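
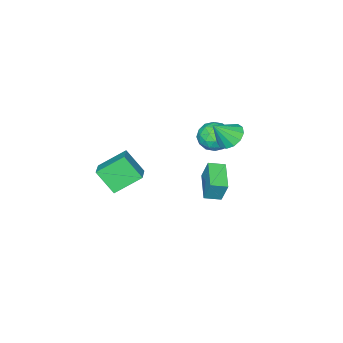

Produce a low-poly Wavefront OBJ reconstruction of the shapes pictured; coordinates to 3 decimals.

v -4.291 1.091 -1.988
v -3.181 0.918 -2.157
v -4.319 -0.278 -0.763
v -3.209 -0.451 -0.932
v -3.563 0.493 -0.41
v -3.546 1.34 -1.168
v -3.954 -0.7 -1.752
v -3.937 0.147 -2.51
v -2.973 -0.189 -2.011
v -2.732 0.548 -1.182
v -4.768 0.092 -1.738
v -4.527 0.829 -0.909
v -3.734 1.125 -2.18
v -3.766 -0.485 -0.74
v -3.975 0.071 -0.433
v -3.322 -0.031 -0.533
v -3.948 1.373 -1.599
v -3.296 1.271 -1.698
v -3.521 1.021 -0.671
v -4.204 -0.631 -1.222
v -3.552 -0.733 -1.321
v -4.178 0.671 -2.387
v -3.525 0.569 -2.487
v -3.979 -0.381 -2.249
v -2.959 0.372 -2.194
v -2.975 -0.432 -1.473
v -3.413 -0.578 -1.956
v -3.403 -0.081 -2.401
v -2.817 0.806 -1.706
v -2.834 0.001 -0.986
v -3.042 0.556 -0.68
v -3.032 1.054 -1.125
v -2.695 0.155 -1.62
v -4.666 0.639 -1.934
v -4.683 -0.166 -1.214
v -4.468 -0.414 -1.795
v -4.458 0.084 -2.24
v -4.525 1.072 -1.447
v -4.541 0.268 -0.726
v -4.097 0.721 -0.519
v -4.087 1.218 -0.964
v -4.805 0.485 -1.3
v 3.733 -0.537 -2.156
v 4.018 -1.728 -0.783
v 2.323 0.388 -1.062
v 2.608 -0.803 0.311
v 4.832 0.423 -1.551
v 5.117 -0.768 -0.178
v 3.422 1.348 -0.457
v 3.707 0.157 0.916
v -2.898 1.543 -4.116
v -2.908 2.059 -2.623
v -1.578 2.966 -4.599
v -1.588 3.482 -3.106
v -2.072 0.858 -3.874
v -2.082 1.374 -2.381
v -0.752 2.281 -4.357
v -0.762 2.797 -2.864
v -3.184 2.146 -0.102
v -2.388 2.57 -0.557
v -2.176 1.634 1.182
v -2.612 2.97 -0.221
v -3.018 3.109 0.153
v -3.476 2.943 0.446
v -3.842 2.523 0.566
v -3.998 1.984 0.473
v -3.896 1.496 0.198
v -3.568 1.215 -0.172
v -3.118 1.229 -0.52
v -2.688 1.535 -0.735
v -2.416 2.034 -0.749
f 1 38 17
f 38 12 41
f 17 41 6
f 38 41 17
f 1 17 13
f 17 6 18
f 13 18 2
f 17 18 13
f 1 13 22
f 13 2 23
f 22 23 8
f 13 23 22
f 1 22 34
f 22 8 37
f 34 37 11
f 22 37 34
f 1 34 38
f 34 11 42
f 38 42 12
f 34 42 38
f 2 18 29
f 18 6 32
f 29 32 10
f 18 32 29
f 6 41 19
f 41 12 40
f 19 40 5
f 41 40 19
f 12 42 39
f 42 11 35
f 39 35 3
f 42 35 39
f 11 37 36
f 37 8 24
f 36 24 7
f 37 24 36
f 8 23 28
f 23 2 25
f 28 25 9
f 23 25 28
f 4 30 16
f 30 10 31
f 16 31 5
f 30 31 16
f 4 16 14
f 16 5 15
f 14 15 3
f 16 15 14
f 4 14 21
f 14 3 20
f 21 20 7
f 14 20 21
f 4 21 26
f 21 7 27
f 26 27 9
f 21 27 26
f 4 26 30
f 26 9 33
f 30 33 10
f 26 33 30
f 5 31 19
f 31 10 32
f 19 32 6
f 31 32 19
f 3 15 39
f 15 5 40
f 39 40 12
f 15 40 39
f 7 20 36
f 20 3 35
f 36 35 11
f 20 35 36
f 9 27 28
f 27 7 24
f 28 24 8
f 27 24 28
f 10 33 29
f 33 9 25
f 29 25 2
f 33 25 29
f 44 46 43
f 47 44 43
f 43 46 45
f 45 47 43
f 44 50 46
f 48 44 47
f 48 50 44
f 46 50 45
f 49 47 45
f 45 50 49
f 49 48 47
f 50 48 49
f 52 54 51
f 55 52 51
f 51 54 53
f 53 55 51
f 52 58 54
f 56 52 55
f 56 58 52
f 54 58 53
f 57 55 53
f 53 58 57
f 57 56 55
f 58 56 57
f 60 59 62
f 60 62 61
f 62 59 63
f 62 63 61
f 63 59 64
f 63 64 61
f 64 59 65
f 64 65 61
f 65 59 66
f 65 66 61
f 66 59 67
f 66 67 61
f 67 59 68
f 67 68 61
f 68 59 69
f 68 69 61
f 69 59 70
f 69 70 61
f 70 59 71
f 70 71 61
f 71 59 60
f 71 60 61



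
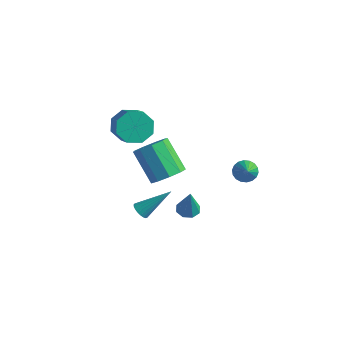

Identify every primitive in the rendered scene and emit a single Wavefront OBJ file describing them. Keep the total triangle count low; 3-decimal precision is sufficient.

v 3.601 2.242 1.174
v 4.076 2.197 0.747
v 4.379 1.418 2.126
v 4.144 2.431 0.894
v 4.105 2.628 1.096
v 3.966 2.748 1.314
v 3.755 2.768 1.504
v 3.513 2.684 1.628
v 3.289 2.512 1.663
v 3.126 2.287 1.601
v 3.058 2.052 1.454
v 3.097 1.855 1.252
v 3.236 1.735 1.034
v 3.447 1.715 0.844
v 3.689 1.8 0.72
v 3.913 1.972 0.685
v 2.759 -1.058 0.048
v 3.267 -1.336 -0.11
v 3.101 -1.302 1.572
v 3.325 -0.884 -0.05
v 3.052 -0.534 0.067
v 2.607 -0.491 0.173
v 2.252 -0.78 0.207
v 2.194 -1.231 0.147
v 2.467 -1.581 0.03
v 2.912 -1.625 -0.077
v -1.698 2.75 -2.53
v -0.97 2.87 -1.87
v -2.414 3.15 -0.329
v -3.142 3.03 -0.99
v -1.14 3.468 -2.138
v -2.584 3.748 -0.597
v -1.572 3.73 -2.59
v -3.015 4.01 -1.049
v -2.062 3.534 -3.014
v -3.506 3.814 -1.473
v -2.382 2.971 -3.211
v -3.826 3.251 -1.67
v -2.382 2.304 -3.09
v -3.826 2.584 -1.549
v -2.062 1.847 -2.707
v -3.506 2.127 -1.167
v -1.572 1.812 -2.242
v -3.016 2.091 -0.701
v -1.141 2.216 -1.911
v -2.584 2.496 -0.37
v -2.501 0.733 2.377
v -1.931 0.589 1.593
v -0.789 -0.257 2.579
v -1.359 -0.113 3.363
v -1.769 1.227 1.953
v -0.627 0.381 2.939
v -2.036 1.576 2.561
v -0.894 0.73 3.547
v -2.575 1.43 3.061
v -1.433 0.585 4.047
v -3.071 0.877 3.161
v -1.929 0.031 4.147
v -3.233 0.239 2.801
v -2.091 -0.607 3.787
v -2.966 -0.11 2.193
v -1.824 -0.956 3.179
v -2.427 0.035 1.693
v -1.285 -0.81 2.679
v 0.203 -1.566 -1.234
v 0.621 -1.854 -1.283
v 1.157 -0.394 0.014
v 0.647 -1.711 -1.438
v 0.597 -1.543 -1.557
v 0.478 -1.379 -1.62
v 0.312 -1.248 -1.617
v 0.127 -1.171 -1.547
v -0.045 -1.163 -1.423
v -0.174 -1.224 -1.267
v -0.238 -1.345 -1.104
v -0.226 -1.504 -0.964
v -0.139 -1.673 -0.871
v 0.006 -1.825 -0.84
v 0.186 -1.931 -0.878
v 0.368 -1.974 -0.977
v 0.522 -1.947 -1.12
f 2 1 4
f 2 4 3
f 4 1 5
f 4 5 3
f 5 1 6
f 5 6 3
f 6 1 7
f 6 7 3
f 7 1 8
f 7 8 3
f 8 1 9
f 8 9 3
f 9 1 10
f 9 10 3
f 10 1 11
f 10 11 3
f 11 1 12
f 11 12 3
f 12 1 13
f 12 13 3
f 13 1 14
f 13 14 3
f 14 1 15
f 14 15 3
f 15 1 16
f 15 16 3
f 16 1 2
f 16 2 3
f 18 17 20
f 18 20 19
f 20 17 21
f 20 21 19
f 21 17 22
f 21 22 19
f 22 17 23
f 22 23 19
f 23 17 24
f 23 24 19
f 24 17 25
f 24 25 19
f 25 17 26
f 25 26 19
f 26 17 18
f 26 18 19
f 28 27 31
f 28 31 29
f 29 31 32
f 29 32 30
f 31 27 33
f 31 33 32
f 32 33 34
f 32 34 30
f 33 27 35
f 33 35 34
f 34 35 36
f 34 36 30
f 35 27 37
f 35 37 36
f 36 37 38
f 36 38 30
f 37 27 39
f 37 39 38
f 38 39 40
f 38 40 30
f 39 27 41
f 39 41 40
f 40 41 42
f 40 42 30
f 41 27 43
f 41 43 42
f 42 43 44
f 42 44 30
f 43 27 45
f 43 45 44
f 44 45 46
f 44 46 30
f 45 27 28
f 45 28 46
f 46 28 29
f 46 29 30
f 48 47 51
f 48 51 49
f 49 51 52
f 49 52 50
f 51 47 53
f 51 53 52
f 52 53 54
f 52 54 50
f 53 47 55
f 53 55 54
f 54 55 56
f 54 56 50
f 55 47 57
f 55 57 56
f 56 57 58
f 56 58 50
f 57 47 59
f 57 59 58
f 58 59 60
f 58 60 50
f 59 47 61
f 59 61 60
f 60 61 62
f 60 62 50
f 61 47 63
f 61 63 62
f 62 63 64
f 62 64 50
f 63 47 48
f 63 48 64
f 64 48 49
f 64 49 50
f 66 65 68
f 66 68 67
f 68 65 69
f 68 69 67
f 69 65 70
f 69 70 67
f 70 65 71
f 70 71 67
f 71 65 72
f 71 72 67
f 72 65 73
f 72 73 67
f 73 65 74
f 73 74 67
f 74 65 75
f 74 75 67
f 75 65 76
f 75 76 67
f 76 65 77
f 76 77 67
f 77 65 78
f 77 78 67
f 78 65 79
f 78 79 67
f 79 65 80
f 79 80 67
f 80 65 81
f 80 81 67
f 81 65 66
f 81 66 67



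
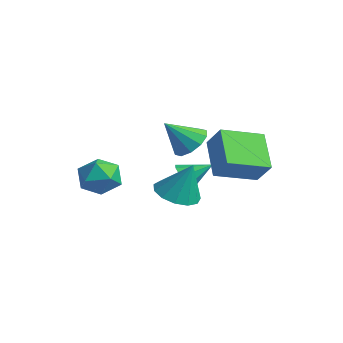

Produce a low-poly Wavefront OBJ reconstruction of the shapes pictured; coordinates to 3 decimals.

v 2.325 1.913 1.169
v 0.837 2.566 2.317
v 2.721 3.775 0.623
v 1.232 4.428 1.771
v 3.148 2.032 2.169
v 1.659 2.685 3.317
v 3.543 3.894 1.623
v 2.055 4.547 2.771
v -0.676 2.432 -0.239
v -0.189 2.543 -0.798
v -0.144 3.508 0.439
v -0.679 2.832 -0.873
v -1.167 2.887 -0.577
v -1.368 2.675 -0.083
v -1.164 2.321 0.32
v -0.674 2.031 0.395
v -0.186 1.976 0.098
v 0.015 2.188 -0.396
v -1.087 3.032 1.493
v -0.186 2.957 1.714
v -1.473 1.968 2.707
v -0.409 3.389 2.021
v -0.891 3.684 2.126
v -1.447 3.73 1.99
v -1.866 3.51 1.663
v -1.987 3.107 1.272
v -1.764 2.675 0.965
v -1.282 2.38 0.859
v -0.726 2.333 0.996
v -0.307 2.554 1.322
v 1.561 0.689 0.203
v 2.367 0.072 0.098
v 2.099 1.111 1.857
v 2.533 0.59 -0.088
v 2.391 1.139 -0.182
v 1.986 1.545 -0.154
v 1.445 1.679 -0.012
v 0.941 1.499 0.198
v 0.634 1.062 0.409
v 0.621 0.506 0.555
v 0.907 0.008 0.589
v 1.4 -0.273 0.501
v 1.944 -0.249 0.318
v -1.515 -0.43 0.434
v -0.805 -0.618 1.158
v -1.435 -2.022 -0.058
v -0.725 -2.21 0.666
v -1.699 -2.009 0.939
v -1.748 -1.026 1.242
v -0.492 -1.614 -0.142
v -0.541 -0.631 0.161
v -0.173 -1.35 0.801
v -0.919 -1.594 1.469
v -1.321 -1.046 -0.369
v -2.067 -1.29 0.299
f 2 4 1
f 5 2 1
f 1 4 3
f 3 5 1
f 2 8 4
f 6 2 5
f 6 8 2
f 4 8 3
f 7 5 3
f 3 8 7
f 7 6 5
f 8 6 7
f 10 9 12
f 10 12 11
f 12 9 13
f 12 13 11
f 13 9 14
f 13 14 11
f 14 9 15
f 14 15 11
f 15 9 16
f 15 16 11
f 16 9 17
f 16 17 11
f 17 9 18
f 17 18 11
f 18 9 10
f 18 10 11
f 20 19 22
f 20 22 21
f 22 19 23
f 22 23 21
f 23 19 24
f 23 24 21
f 24 19 25
f 24 25 21
f 25 19 26
f 25 26 21
f 26 19 27
f 26 27 21
f 27 19 28
f 27 28 21
f 28 19 29
f 28 29 21
f 29 19 30
f 29 30 21
f 30 19 20
f 30 20 21
f 32 31 34
f 32 34 33
f 34 31 35
f 34 35 33
f 35 31 36
f 35 36 33
f 36 31 37
f 36 37 33
f 37 31 38
f 37 38 33
f 38 31 39
f 38 39 33
f 39 31 40
f 39 40 33
f 40 31 41
f 40 41 33
f 41 31 42
f 41 42 33
f 42 31 43
f 42 43 33
f 43 31 32
f 43 32 33
f 44 55 49
f 44 49 45
f 44 45 51
f 44 51 54
f 44 54 55
f 45 49 53
f 49 55 48
f 55 54 46
f 54 51 50
f 51 45 52
f 47 53 48
f 47 48 46
f 47 46 50
f 47 50 52
f 47 52 53
f 48 53 49
f 46 48 55
f 50 46 54
f 52 50 51
f 53 52 45



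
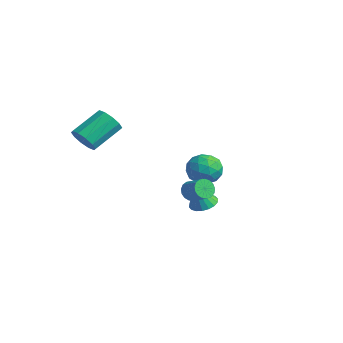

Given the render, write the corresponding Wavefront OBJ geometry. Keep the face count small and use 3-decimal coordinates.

v -3.464 4.864 -3.917
v -2.58 4.643 -3.294
v -3.92 3.137 -3.886
v -3.036 2.916 -3.263
v -3.875 3.497 -2.843
v -3.594 4.565 -2.863
v -2.906 3.215 -4.317
v -2.625 4.283 -4.337
v -2.236 3.623 -3.541
v -2.834 3.798 -2.63
v -3.666 3.982 -4.55
v -4.264 4.157 -3.639
v -2.982 4.905 -3.608
v -3.518 2.875 -3.572
v -4.011 3.217 -3.325
v -3.492 3.086 -2.959
v -3.578 4.859 -3.355
v -3.058 4.729 -2.988
v -3.82 4.056 -2.724
v -3.442 3.051 -4.192
v -2.922 2.921 -3.825
v -3.008 4.694 -4.221
v -2.489 4.563 -3.855
v -2.68 3.724 -4.456
v -2.26 4.176 -3.387
v -2.528 3.16 -3.369
v -2.452 3.337 -3.989
v -2.286 3.964 -4
v -2.612 4.278 -2.852
v -2.88 3.263 -2.834
v -3.373 3.605 -2.587
v -3.208 4.232 -2.598
v -2.409 3.679 -2.997
v -3.62 4.517 -4.346
v -3.888 3.502 -4.328
v -3.292 3.548 -4.582
v -3.127 4.175 -4.593
v -3.972 4.62 -3.811
v -4.24 3.604 -3.793
v -4.214 3.816 -3.18
v -4.048 4.443 -3.191
v -4.091 4.101 -4.183
v -0.594 2.257 -4.631
v 0.063 1.799 -4.806
v -0.606 1.683 -3.169
v 0.211 2.109 -4.683
v 0.199 2.448 -4.549
v 0.03 2.75 -4.432
v -0.262 2.954 -4.354
v -0.621 3.02 -4.331
v -0.974 2.935 -4.367
v -1.251 2.715 -4.456
v -1.399 2.405 -4.579
v -1.387 2.066 -4.712
v -1.219 1.764 -4.829
v -0.926 1.56 -4.907
v -0.568 1.494 -4.93
v -0.215 1.579 -4.894
v 2.201 -0.152 -1.887
v 2.518 -0.478 -2.337
v 3.516 -0.275 -1.783
v 3.199 0.052 -1.333
v 2.517 -0.191 -2.442
v 3.515 0.013 -1.888
v 2.444 0.106 -2.42
v 3.443 0.309 -1.865
v 2.316 0.344 -2.276
v 3.314 0.547 -1.721
v 2.161 0.468 -2.043
v 3.159 0.671 -1.488
v 2.015 0.45 -1.774
v 3.013 0.653 -1.219
v 1.912 0.294 -1.531
v 2.91 0.498 -0.976
v 1.875 0.037 -1.37
v 2.873 0.24 -0.815
v 1.913 -0.264 -1.327
v 2.911 -0.061 -0.772
v 2.016 -0.54 -1.413
v 3.015 -0.336 -0.858
v 2.162 -0.726 -1.607
v 3.161 -0.523 -1.053
v 2.317 -0.781 -1.866
v 3.315 -0.577 -1.311
v 2.445 -0.691 -2.129
v 3.444 -0.488 -1.575
v -3.451 -3.369 0.205
v -2.739 -3.586 0.693
v -2.957 -1.887 1.764
v -3.669 -1.671 1.275
v -2.566 -3.292 0.262
v -2.784 -1.593 1.332
v -2.731 -3.027 -0.192
v -2.95 -1.328 0.879
v -3.171 -2.894 -0.493
v -3.389 -1.195 0.577
v -3.718 -2.942 -0.529
v -3.936 -1.243 0.542
v -4.163 -3.153 -0.284
v -4.381 -1.454 0.787
v -4.336 -3.447 0.148
v -4.554 -1.748 1.218
v -4.17 -3.712 0.601
v -4.389 -2.013 1.672
v -3.731 -3.845 0.903
v -3.949 -2.146 1.973
v -3.184 -3.797 0.938
v -3.402 -2.098 2.009
f 1 38 17
f 38 12 41
f 17 41 6
f 38 41 17
f 1 17 13
f 17 6 18
f 13 18 2
f 17 18 13
f 1 13 22
f 13 2 23
f 22 23 8
f 13 23 22
f 1 22 34
f 22 8 37
f 34 37 11
f 22 37 34
f 1 34 38
f 34 11 42
f 38 42 12
f 34 42 38
f 2 18 29
f 18 6 32
f 29 32 10
f 18 32 29
f 6 41 19
f 41 12 40
f 19 40 5
f 41 40 19
f 12 42 39
f 42 11 35
f 39 35 3
f 42 35 39
f 11 37 36
f 37 8 24
f 36 24 7
f 37 24 36
f 8 23 28
f 23 2 25
f 28 25 9
f 23 25 28
f 4 30 16
f 30 10 31
f 16 31 5
f 30 31 16
f 4 16 14
f 16 5 15
f 14 15 3
f 16 15 14
f 4 14 21
f 14 3 20
f 21 20 7
f 14 20 21
f 4 21 26
f 21 7 27
f 26 27 9
f 21 27 26
f 4 26 30
f 26 9 33
f 30 33 10
f 26 33 30
f 5 31 19
f 31 10 32
f 19 32 6
f 31 32 19
f 3 15 39
f 15 5 40
f 39 40 12
f 15 40 39
f 7 20 36
f 20 3 35
f 36 35 11
f 20 35 36
f 9 27 28
f 27 7 24
f 28 24 8
f 27 24 28
f 10 33 29
f 33 9 25
f 29 25 2
f 33 25 29
f 44 43 46
f 44 46 45
f 46 43 47
f 46 47 45
f 47 43 48
f 47 48 45
f 48 43 49
f 48 49 45
f 49 43 50
f 49 50 45
f 50 43 51
f 50 51 45
f 51 43 52
f 51 52 45
f 52 43 53
f 52 53 45
f 53 43 54
f 53 54 45
f 54 43 55
f 54 55 45
f 55 43 56
f 55 56 45
f 56 43 57
f 56 57 45
f 57 43 58
f 57 58 45
f 58 43 44
f 58 44 45
f 60 59 63
f 60 63 61
f 61 63 64
f 61 64 62
f 63 59 65
f 63 65 64
f 64 65 66
f 64 66 62
f 65 59 67
f 65 67 66
f 66 67 68
f 66 68 62
f 67 59 69
f 67 69 68
f 68 69 70
f 68 70 62
f 69 59 71
f 69 71 70
f 70 71 72
f 70 72 62
f 71 59 73
f 71 73 72
f 72 73 74
f 72 74 62
f 73 59 75
f 73 75 74
f 74 75 76
f 74 76 62
f 75 59 77
f 75 77 76
f 76 77 78
f 76 78 62
f 77 59 79
f 77 79 78
f 78 79 80
f 78 80 62
f 79 59 81
f 79 81 80
f 80 81 82
f 80 82 62
f 81 59 83
f 81 83 82
f 82 83 84
f 82 84 62
f 83 59 85
f 83 85 84
f 84 85 86
f 84 86 62
f 85 59 60
f 85 60 86
f 86 60 61
f 86 61 62
f 88 87 91
f 88 91 89
f 89 91 92
f 89 92 90
f 91 87 93
f 91 93 92
f 92 93 94
f 92 94 90
f 93 87 95
f 93 95 94
f 94 95 96
f 94 96 90
f 95 87 97
f 95 97 96
f 96 97 98
f 96 98 90
f 97 87 99
f 97 99 98
f 98 99 100
f 98 100 90
f 99 87 101
f 99 101 100
f 100 101 102
f 100 102 90
f 101 87 103
f 101 103 102
f 102 103 104
f 102 104 90
f 103 87 105
f 103 105 104
f 104 105 106
f 104 106 90
f 105 87 107
f 105 107 106
f 106 107 108
f 106 108 90
f 107 87 88
f 107 88 108
f 108 88 89
f 108 89 90



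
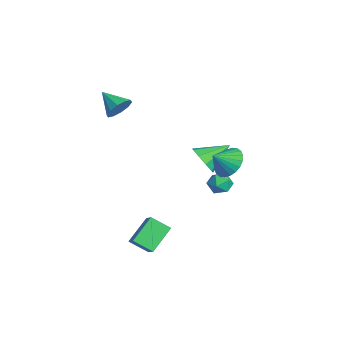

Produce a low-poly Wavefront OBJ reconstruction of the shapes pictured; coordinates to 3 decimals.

v -3.464 -2.995 3.143
v -3.022 -3.534 3.359
v -4.456 -3.545 3.797
v -3.001 -3.206 3.667
v -3.157 -2.796 3.775
v -3.43 -2.463 3.642
v -3.716 -2.332 3.318
v -3.905 -2.455 2.927
v -3.926 -2.784 2.619
v -3.77 -3.193 2.511
v -3.497 -3.527 2.644
v -3.211 -3.657 2.968
v -1.345 1.82 -1.507
v -0.864 1.376 -1.665
v -1.996 1.004 -1.195
v -1.515 0.56 -1.353
v -1.433 0.973 -0.828
v -1.03 1.477 -1.021
v -1.83 0.903 -1.839
v -1.427 1.407 -2.032
v -1.164 0.809 -1.87
v -0.919 0.852 -1.245
v -1.941 1.528 -1.615
v -1.696 1.571 -0.99
v 1.929 -4.117 -2.04
v 1.265 -3.11 -1.165
v 2.355 -3.335 -2.615
v 1.691 -2.328 -1.74
v 2.649 -4.112 -1.5
v 1.985 -3.105 -0.625
v 3.075 -3.33 -2.075
v 2.411 -2.323 -1.2
v 0.876 0.805 1.486
v 1.661 0.631 1.154
v 0.984 0.015 2.154
v 1.741 0.85 1.401
v 1.689 1.063 1.66
v 1.513 1.236 1.893
v 1.24 1.343 2.065
v 0.912 1.369 2.148
v 0.579 1.309 2.13
v 0.29 1.172 2.015
v 0.091 0.979 1.819
v 0.012 0.76 1.572
v 0.064 0.547 1.312
v 0.239 0.374 1.079
v 0.512 0.267 0.908
v 0.84 0.241 0.825
v 1.174 0.302 0.842
v 1.462 0.438 0.958
v -0.739 0.114 0.748
v -0.341 0.486 0.123
v -0.801 1.426 1.492
v -0.902 0.509 0.037
v -1.387 0.346 0.284
v -1.568 0.075 0.748
v -1.362 -0.179 1.213
v -0.864 -0.295 1.46
v -0.308 -0.22 1.374
v 0.047 0.011 0.995
v 0.033 0.29 0.501
f 2 1 4
f 2 4 3
f 4 1 5
f 4 5 3
f 5 1 6
f 5 6 3
f 6 1 7
f 6 7 3
f 7 1 8
f 7 8 3
f 8 1 9
f 8 9 3
f 9 1 10
f 9 10 3
f 10 1 11
f 10 11 3
f 11 1 12
f 11 12 3
f 12 1 2
f 12 2 3
f 13 24 18
f 13 18 14
f 13 14 20
f 13 20 23
f 13 23 24
f 14 18 22
f 18 24 17
f 24 23 15
f 23 20 19
f 20 14 21
f 16 22 17
f 16 17 15
f 16 15 19
f 16 19 21
f 16 21 22
f 17 22 18
f 15 17 24
f 19 15 23
f 21 19 20
f 22 21 14
f 26 28 25
f 29 26 25
f 25 28 27
f 27 29 25
f 26 32 28
f 30 26 29
f 30 32 26
f 28 32 27
f 31 29 27
f 27 32 31
f 31 30 29
f 32 30 31
f 34 33 36
f 34 36 35
f 36 33 37
f 36 37 35
f 37 33 38
f 37 38 35
f 38 33 39
f 38 39 35
f 39 33 40
f 39 40 35
f 40 33 41
f 40 41 35
f 41 33 42
f 41 42 35
f 42 33 43
f 42 43 35
f 43 33 44
f 43 44 35
f 44 33 45
f 44 45 35
f 45 33 46
f 45 46 35
f 46 33 47
f 46 47 35
f 47 33 48
f 47 48 35
f 48 33 49
f 48 49 35
f 49 33 50
f 49 50 35
f 50 33 34
f 50 34 35
f 52 51 54
f 52 54 53
f 54 51 55
f 54 55 53
f 55 51 56
f 55 56 53
f 56 51 57
f 56 57 53
f 57 51 58
f 57 58 53
f 58 51 59
f 58 59 53
f 59 51 60
f 59 60 53
f 60 51 61
f 60 61 53
f 61 51 52
f 61 52 53



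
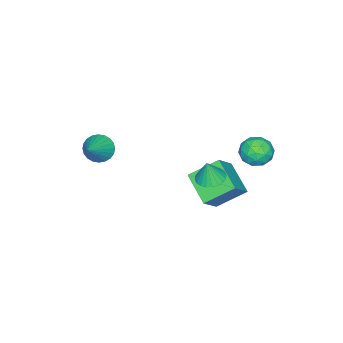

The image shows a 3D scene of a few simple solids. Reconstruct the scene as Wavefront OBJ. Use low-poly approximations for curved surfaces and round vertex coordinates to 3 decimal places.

v -3.348 3.803 -0.255
v -3.047 4.256 0.608
v -3.093 2.324 0.432
v -2.792 2.777 1.295
v -3.769 2.827 1.007
v -3.927 3.741 0.583
v -2.213 2.839 0.457
v -2.371 3.753 0.033
v -2.345 3.661 1.048
v -3.307 3.653 1.388
v -2.833 2.927 -0.348
v -3.795 2.919 -0.008
v -3.22 4.159 0.116
v -2.92 2.421 0.924
v -3.495 2.45 0.755
v -3.317 2.716 1.262
v -3.737 3.856 0.101
v -3.56 4.122 0.608
v -3.984 3.283 0.843
v -2.58 2.458 0.432
v -2.403 2.724 0.939
v -2.823 3.864 -0.222
v -2.645 4.13 0.285
v -2.156 3.297 0.197
v -2.631 4.075 0.882
v -2.481 3.206 1.286
v -2.141 3.243 0.793
v -2.233 3.78 0.544
v -3.196 4.071 1.082
v -3.046 3.202 1.486
v -3.62 3.231 1.317
v -3.713 3.768 1.067
v -2.783 3.721 1.34
v -3.094 3.378 -0.446
v -2.944 2.509 -0.042
v -2.427 2.812 -0.027
v -2.52 3.349 -0.277
v -3.659 3.374 -0.246
v -3.509 2.505 0.158
v -3.907 2.8 0.496
v -3.999 3.337 0.247
v -3.357 2.859 -0.3
v -2.216 1.359 -4.447
v -3.192 -0.25 -3.45
v -3.26 2.702 -3.302
v -4.235 1.092 -2.305
v -0.905 1.328 -3.215
v -1.88 -0.282 -2.218
v -1.948 2.67 -2.07
v -2.924 1.061 -1.073
v 1.399 -3.846 0.772
v 1.928 -4.226 0.136
v 3.001 -3.454 1.868
v 1.92 -3.888 0.027
v 1.833 -3.544 0.031
v 1.679 -3.246 0.148
v 1.484 -3.039 0.36
v 1.275 -2.955 0.635
v 1.085 -3.007 0.93
v 0.943 -3.186 1.202
v 0.871 -3.466 1.408
v 0.879 -3.804 1.517
v 0.966 -4.148 1.513
v 1.119 -4.446 1.396
v 1.315 -4.653 1.183
v 1.524 -4.737 0.909
v 1.713 -4.685 0.613
v 1.855 -4.506 0.342
v 1.904 3.414 1.959
v 2.379 2.761 1.819
v 2.156 3.326 3.221
v 2.591 2.999 1.793
v 2.699 3.3 1.792
v 2.685 3.619 1.817
v 2.553 3.906 1.864
v 2.322 4.119 1.925
v 2.027 4.224 1.991
v 1.713 4.206 2.052
v 1.429 4.067 2.099
v 1.217 3.829 2.125
v 1.109 3.528 2.125
v 1.123 3.209 2.101
v 1.255 2.922 2.054
v 1.487 2.709 1.993
v 1.781 2.604 1.927
v 2.095 2.622 1.866
f 1 38 17
f 38 12 41
f 17 41 6
f 38 41 17
f 1 17 13
f 17 6 18
f 13 18 2
f 17 18 13
f 1 13 22
f 13 2 23
f 22 23 8
f 13 23 22
f 1 22 34
f 22 8 37
f 34 37 11
f 22 37 34
f 1 34 38
f 34 11 42
f 38 42 12
f 34 42 38
f 2 18 29
f 18 6 32
f 29 32 10
f 18 32 29
f 6 41 19
f 41 12 40
f 19 40 5
f 41 40 19
f 12 42 39
f 42 11 35
f 39 35 3
f 42 35 39
f 11 37 36
f 37 8 24
f 36 24 7
f 37 24 36
f 8 23 28
f 23 2 25
f 28 25 9
f 23 25 28
f 4 30 16
f 30 10 31
f 16 31 5
f 30 31 16
f 4 16 14
f 16 5 15
f 14 15 3
f 16 15 14
f 4 14 21
f 14 3 20
f 21 20 7
f 14 20 21
f 4 21 26
f 21 7 27
f 26 27 9
f 21 27 26
f 4 26 30
f 26 9 33
f 30 33 10
f 26 33 30
f 5 31 19
f 31 10 32
f 19 32 6
f 31 32 19
f 3 15 39
f 15 5 40
f 39 40 12
f 15 40 39
f 7 20 36
f 20 3 35
f 36 35 11
f 20 35 36
f 9 27 28
f 27 7 24
f 28 24 8
f 27 24 28
f 10 33 29
f 33 9 25
f 29 25 2
f 33 25 29
f 44 46 43
f 47 44 43
f 43 46 45
f 45 47 43
f 44 50 46
f 48 44 47
f 48 50 44
f 46 50 45
f 49 47 45
f 45 50 49
f 49 48 47
f 50 48 49
f 52 51 54
f 52 54 53
f 54 51 55
f 54 55 53
f 55 51 56
f 55 56 53
f 56 51 57
f 56 57 53
f 57 51 58
f 57 58 53
f 58 51 59
f 58 59 53
f 59 51 60
f 59 60 53
f 60 51 61
f 60 61 53
f 61 51 62
f 61 62 53
f 62 51 63
f 62 63 53
f 63 51 64
f 63 64 53
f 64 51 65
f 64 65 53
f 65 51 66
f 65 66 53
f 66 51 67
f 66 67 53
f 67 51 68
f 67 68 53
f 68 51 52
f 68 52 53
f 70 69 72
f 70 72 71
f 72 69 73
f 72 73 71
f 73 69 74
f 73 74 71
f 74 69 75
f 74 75 71
f 75 69 76
f 75 76 71
f 76 69 77
f 76 77 71
f 77 69 78
f 77 78 71
f 78 69 79
f 78 79 71
f 79 69 80
f 79 80 71
f 80 69 81
f 80 81 71
f 81 69 82
f 81 82 71
f 82 69 83
f 82 83 71
f 83 69 84
f 83 84 71
f 84 69 85
f 84 85 71
f 85 69 86
f 85 86 71
f 86 69 70
f 86 70 71



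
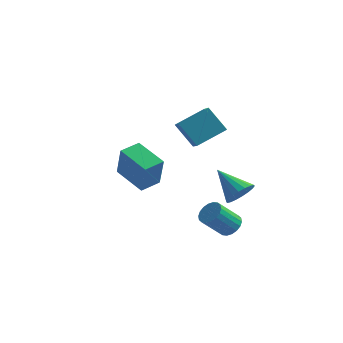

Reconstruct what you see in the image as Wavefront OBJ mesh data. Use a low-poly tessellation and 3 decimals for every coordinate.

v -2.311 2.763 -4.952
v -1.922 2.296 -2.91
v -4.087 3.825 -4.37
v -3.698 3.358 -2.329
v -1.602 3.882 -4.831
v -1.213 3.415 -2.79
v -3.378 4.944 -4.25
v -2.989 4.477 -2.208
v 4.206 -2.455 -3.152
v 4.822 -2.502 -2.726
v 3.909 -3.192 -1.482
v 3.294 -3.145 -1.908
v 4.7 -2.201 -2.648
v 3.788 -2.891 -1.404
v 4.481 -1.95 -2.67
v 3.568 -2.641 -1.426
v 4.207 -1.799 -2.787
v 3.294 -2.49 -1.544
v 3.933 -1.779 -2.977
v 3.02 -2.469 -1.733
v 3.714 -1.892 -3.201
v 2.801 -2.582 -1.958
v 3.591 -2.116 -3.415
v 2.678 -2.807 -2.172
v 3.591 -2.408 -3.578
v 2.678 -3.098 -2.334
v 3.712 -2.709 -3.656
v 2.8 -3.399 -2.412
v 3.932 -2.959 -3.634
v 3.019 -3.65 -2.39
v 4.206 -3.11 -3.516
v 3.293 -3.801 -2.273
v 4.48 -3.131 -3.327
v 3.567 -3.821 -2.083
v 4.699 -3.018 -3.102
v 3.786 -3.708 -1.859
v 4.822 -2.793 -2.888
v 3.909 -3.484 -1.645
v 3.302 2.969 -4.297
v 3.859 2.916 -3.504
v 1.738 3.791 -3.143
v 3.95 3.309 -3.66
v 3.913 3.633 -3.942
v 3.755 3.827 -4.294
v 3.507 3.85 -4.647
v 3.218 3.699 -4.93
v 2.946 3.403 -5.088
v 2.745 3.021 -5.089
v 2.654 2.629 -4.933
v 2.691 2.304 -4.652
v 2.849 2.111 -4.3
v 3.097 2.088 -3.947
v 3.385 2.239 -3.664
v 3.657 2.535 -3.506
v 0.888 1.961 -0.357
v 1.48 0.698 0.524
v -0.241 2.328 0.928
v 0.351 1.065 1.809
v 2.189 3.135 0.451
v 2.781 1.872 1.332
v 1.06 3.502 1.736
v 1.652 2.239 2.617
f 2 4 1
f 5 2 1
f 1 4 3
f 3 5 1
f 2 8 4
f 6 2 5
f 6 8 2
f 4 8 3
f 7 5 3
f 3 8 7
f 7 6 5
f 8 6 7
f 10 9 13
f 10 13 11
f 11 13 14
f 11 14 12
f 13 9 15
f 13 15 14
f 14 15 16
f 14 16 12
f 15 9 17
f 15 17 16
f 16 17 18
f 16 18 12
f 17 9 19
f 17 19 18
f 18 19 20
f 18 20 12
f 19 9 21
f 19 21 20
f 20 21 22
f 20 22 12
f 21 9 23
f 21 23 22
f 22 23 24
f 22 24 12
f 23 9 25
f 23 25 24
f 24 25 26
f 24 26 12
f 25 9 27
f 25 27 26
f 26 27 28
f 26 28 12
f 27 9 29
f 27 29 28
f 28 29 30
f 28 30 12
f 29 9 31
f 29 31 30
f 30 31 32
f 30 32 12
f 31 9 33
f 31 33 32
f 32 33 34
f 32 34 12
f 33 9 35
f 33 35 34
f 34 35 36
f 34 36 12
f 35 9 37
f 35 37 36
f 36 37 38
f 36 38 12
f 37 9 10
f 37 10 38
f 38 10 11
f 38 11 12
f 40 39 42
f 40 42 41
f 42 39 43
f 42 43 41
f 43 39 44
f 43 44 41
f 44 39 45
f 44 45 41
f 45 39 46
f 45 46 41
f 46 39 47
f 46 47 41
f 47 39 48
f 47 48 41
f 48 39 49
f 48 49 41
f 49 39 50
f 49 50 41
f 50 39 51
f 50 51 41
f 51 39 52
f 51 52 41
f 52 39 53
f 52 53 41
f 53 39 54
f 53 54 41
f 54 39 40
f 54 40 41
f 56 58 55
f 59 56 55
f 55 58 57
f 57 59 55
f 56 62 58
f 60 56 59
f 60 62 56
f 58 62 57
f 61 59 57
f 57 62 61
f 61 60 59
f 62 60 61



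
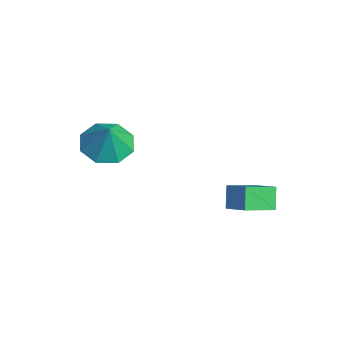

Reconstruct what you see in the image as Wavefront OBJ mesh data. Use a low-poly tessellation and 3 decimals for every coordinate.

v -0.647 -3.412 2.63
v -0.055 -2.582 2.38
v -0.033 -3.488 3.83
v -0.74 -2.372 2.744
v -1.371 -2.772 3.041
v -1.578 -3.546 3.098
v -1.239 -4.242 2.881
v -0.554 -4.452 2.517
v 0.076 -4.052 2.219
v 0.283 -3.278 2.162
v 2.924 -0.094 2.061
v 3.794 0.287 2.532
v 2.654 1.174 1.533
v 3.523 1.555 2.004
v 3.457 -0.315 1.256
v 4.326 0.066 1.727
v 3.186 0.953 0.728
v 4.056 1.334 1.199
f 2 1 4
f 2 4 3
f 4 1 5
f 4 5 3
f 5 1 6
f 5 6 3
f 6 1 7
f 6 7 3
f 7 1 8
f 7 8 3
f 8 1 9
f 8 9 3
f 9 1 10
f 9 10 3
f 10 1 2
f 10 2 3
f 12 14 11
f 15 12 11
f 11 14 13
f 13 15 11
f 12 18 14
f 16 12 15
f 16 18 12
f 14 18 13
f 17 15 13
f 13 18 17
f 17 16 15
f 18 16 17



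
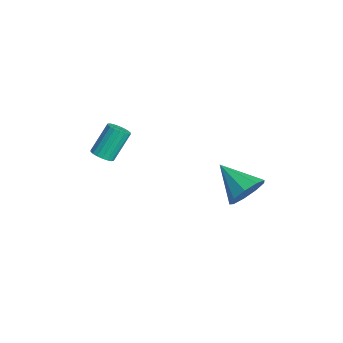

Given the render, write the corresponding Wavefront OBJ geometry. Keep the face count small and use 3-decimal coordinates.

v 3.71 4.25 -2.035
v 4.382 3.87 -1.251
v 2.07 3.39 -1.045
v 4.134 4.556 -1.066
v 3.687 5.099 -1.335
v 3.252 5.244 -1.931
v 3.031 4.925 -2.575
v 3.128 4.29 -2.967
v 3.497 3.636 -2.922
v 3.967 3.27 -2.462
v 4.316 3.362 -1.802
v -2.738 -1.205 -3.034
v -2.36 -0.713 -3.259
v -2.804 0.317 -1.751
v -3.182 -0.175 -1.526
v -2.623 -0.653 -3.377
v -3.066 0.377 -1.869
v -2.908 -0.703 -3.427
v -3.351 0.328 -1.919
v -3.159 -0.852 -3.399
v -3.603 0.179 -1.891
v -3.328 -1.071 -3.299
v -3.771 -0.04 -1.791
v -3.379 -1.317 -3.147
v -3.823 -0.286 -1.638
v -3.303 -1.54 -2.972
v -3.747 -0.51 -1.463
v -3.116 -1.697 -2.809
v -3.56 -0.667 -1.301
v -2.854 -1.757 -2.691
v -3.297 -0.727 -1.183
v -2.569 -1.708 -2.641
v -3.012 -0.677 -1.133
v -2.317 -1.559 -2.669
v -2.761 -0.528 -1.161
v -2.149 -1.34 -2.769
v -2.592 -0.309 -1.261
v -2.097 -1.094 -2.922
v -2.541 -0.063 -1.413
v -2.173 -0.87 -3.097
v -2.617 0.16 -1.588
f 2 1 4
f 2 4 3
f 4 1 5
f 4 5 3
f 5 1 6
f 5 6 3
f 6 1 7
f 6 7 3
f 7 1 8
f 7 8 3
f 8 1 9
f 8 9 3
f 9 1 10
f 9 10 3
f 10 1 11
f 10 11 3
f 11 1 2
f 11 2 3
f 13 12 16
f 13 16 14
f 14 16 17
f 14 17 15
f 16 12 18
f 16 18 17
f 17 18 19
f 17 19 15
f 18 12 20
f 18 20 19
f 19 20 21
f 19 21 15
f 20 12 22
f 20 22 21
f 21 22 23
f 21 23 15
f 22 12 24
f 22 24 23
f 23 24 25
f 23 25 15
f 24 12 26
f 24 26 25
f 25 26 27
f 25 27 15
f 26 12 28
f 26 28 27
f 27 28 29
f 27 29 15
f 28 12 30
f 28 30 29
f 29 30 31
f 29 31 15
f 30 12 32
f 30 32 31
f 31 32 33
f 31 33 15
f 32 12 34
f 32 34 33
f 33 34 35
f 33 35 15
f 34 12 36
f 34 36 35
f 35 36 37
f 35 37 15
f 36 12 38
f 36 38 37
f 37 38 39
f 37 39 15
f 38 12 40
f 38 40 39
f 39 40 41
f 39 41 15
f 40 12 13
f 40 13 41
f 41 13 14
f 41 14 15



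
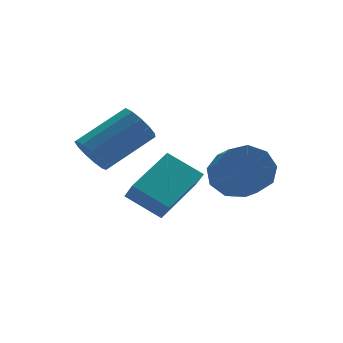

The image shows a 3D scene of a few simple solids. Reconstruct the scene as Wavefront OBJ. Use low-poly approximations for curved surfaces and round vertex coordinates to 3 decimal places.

v 2.174 1.235 -3.128
v 2.845 0.77 -3.651
v 2.638 -0.401 -2.875
v 1.966 0.065 -2.352
v 3.129 1.066 -3.129
v 2.921 -0.105 -2.353
v 2.965 1.441 -2.606
v 2.758 0.27 -1.83
v 2.432 1.72 -2.328
v 2.224 0.549 -1.552
v 1.777 1.772 -2.424
v 1.569 0.601 -1.648
v 1.308 1.573 -2.85
v 1.101 0.403 -2.074
v 1.245 1.217 -3.405
v 1.037 0.046 -2.629
v 1.616 0.868 -3.831
v 1.408 -0.302 -3.055
v 2.248 0.692 -3.928
v 2.04 -0.479 -3.152
v -1.791 3.702 -2.554
v -1.485 4.126 -3.132
v 0.316 4.283 -2.064
v 0.011 3.858 -1.486
v -1.674 4.411 -2.856
v 0.128 4.568 -1.788
v -1.9 4.471 -2.483
v -0.098 4.628 -1.415
v -2.091 4.286 -2.134
v -0.29 4.443 -1.066
v -2.187 3.916 -1.917
v -0.386 4.073 -0.849
v -2.157 3.477 -1.903
v -0.356 3.634 -0.835
v -2.011 3.11 -2.095
v -0.21 3.267 -1.027
v -1.795 2.931 -2.434
v 0.006 3.088 -1.366
v -1.578 2.996 -2.81
v 0.224 3.153 -1.742
v -1.428 3.285 -3.105
v 0.374 3.442 -2.037
v -1.393 3.707 -3.225
v 0.408 3.864 -2.157
v -0.209 1.715 -4.829
v -0.176 1.182 -4.13
v -1.073 2.641 -4.083
v -1.04 2.108 -3.384
v 1.48 2.732 -4.136
v 1.513 2.199 -3.437
v 0.616 3.658 -3.39
v 0.649 3.125 -2.691
f 2 1 5
f 2 5 3
f 3 5 6
f 3 6 4
f 5 1 7
f 5 7 6
f 6 7 8
f 6 8 4
f 7 1 9
f 7 9 8
f 8 9 10
f 8 10 4
f 9 1 11
f 9 11 10
f 10 11 12
f 10 12 4
f 11 1 13
f 11 13 12
f 12 13 14
f 12 14 4
f 13 1 15
f 13 15 14
f 14 15 16
f 14 16 4
f 15 1 17
f 15 17 16
f 16 17 18
f 16 18 4
f 17 1 19
f 17 19 18
f 18 19 20
f 18 20 4
f 19 1 2
f 19 2 20
f 20 2 3
f 20 3 4
f 22 21 25
f 22 25 23
f 23 25 26
f 23 26 24
f 25 21 27
f 25 27 26
f 26 27 28
f 26 28 24
f 27 21 29
f 27 29 28
f 28 29 30
f 28 30 24
f 29 21 31
f 29 31 30
f 30 31 32
f 30 32 24
f 31 21 33
f 31 33 32
f 32 33 34
f 32 34 24
f 33 21 35
f 33 35 34
f 34 35 36
f 34 36 24
f 35 21 37
f 35 37 36
f 36 37 38
f 36 38 24
f 37 21 39
f 37 39 38
f 38 39 40
f 38 40 24
f 39 21 41
f 39 41 40
f 40 41 42
f 40 42 24
f 41 21 43
f 41 43 42
f 42 43 44
f 42 44 24
f 43 21 22
f 43 22 44
f 44 22 23
f 44 23 24
f 46 48 45
f 49 46 45
f 45 48 47
f 47 49 45
f 46 52 48
f 50 46 49
f 50 52 46
f 48 52 47
f 51 49 47
f 47 52 51
f 51 50 49
f 52 50 51



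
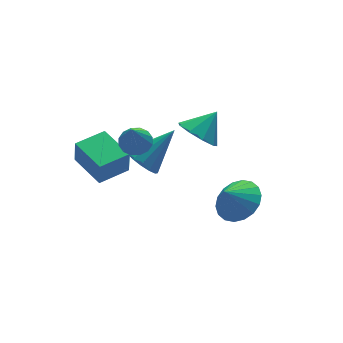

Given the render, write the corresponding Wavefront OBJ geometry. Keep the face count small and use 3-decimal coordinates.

v 0.341 -1.136 -1.608
v 0.969 -0.37 -1.13
v -0.361 -1.144 -0.672
v 0.64 -0.103 -1.376
v 0.251 -0.042 -1.667
v -0.12 -0.196 -1.946
v -0.399 -0.537 -2.159
v -0.532 -0.997 -2.262
v -0.492 -1.484 -2.236
v -0.287 -1.903 -2.085
v 0.042 -2.169 -1.84
v 0.431 -2.231 -1.549
v 0.802 -2.076 -1.27
v 1.081 -1.735 -1.057
v 1.214 -1.275 -0.954
v 1.174 -0.788 -0.98
v 0.819 3.285 -0.929
v 1.53 3.304 -1.688
v 1.881 3.475 0.069
v 1.292 3.962 -1.561
v 0.833 4.304 -1.138
v 0.368 4.168 -0.618
v 0.113 3.62 -0.243
v 0.189 2.914 -0.19
v 0.56 2.382 -0.482
v 1.052 2.273 -0.984
v 1.435 2.637 -1.461
v -2.26 3.074 0.083
v -1.81 3.531 0.452
v -2.82 2.306 1.717
v -2.143 3.719 0.426
v -2.507 3.734 0.309
v -2.805 3.572 0.131
v -2.957 3.277 -0.06
v -2.922 2.927 -0.213
v -2.71 2.617 -0.286
v -2.377 2.429 -0.26
v -2.013 2.414 -0.142
v -1.715 2.575 0.036
v -1.563 2.871 0.227
v -1.598 3.22 0.379
v -1.602 3.859 -2.225
v -1.139 3.245 -2.73
v 0.042 3.921 -0.795
v -1.007 3.669 -2.901
v -1.034 4.144 -2.89
v -1.213 4.543 -2.702
v -1.497 4.759 -2.385
v -1.808 4.733 -2.026
v -2.065 4.473 -1.72
v -2.197 4.048 -1.55
v -2.17 3.573 -1.56
v -1.99 3.174 -1.749
v -1.707 2.959 -2.065
v -1.395 2.985 -2.424
v -4.183 2.675 -1.586
v -4.206 2.526 -0.365
v -4.449 4.503 -1.367
v -4.471 4.354 -0.147
v -2.689 2.886 -1.533
v -2.711 2.737 -0.313
v -2.954 4.714 -1.315
v -2.977 4.565 -0.094
f 2 1 4
f 2 4 3
f 4 1 5
f 4 5 3
f 5 1 6
f 5 6 3
f 6 1 7
f 6 7 3
f 7 1 8
f 7 8 3
f 8 1 9
f 8 9 3
f 9 1 10
f 9 10 3
f 10 1 11
f 10 11 3
f 11 1 12
f 11 12 3
f 12 1 13
f 12 13 3
f 13 1 14
f 13 14 3
f 14 1 15
f 14 15 3
f 15 1 16
f 15 16 3
f 16 1 2
f 16 2 3
f 18 17 20
f 18 20 19
f 20 17 21
f 20 21 19
f 21 17 22
f 21 22 19
f 22 17 23
f 22 23 19
f 23 17 24
f 23 24 19
f 24 17 25
f 24 25 19
f 25 17 26
f 25 26 19
f 26 17 27
f 26 27 19
f 27 17 18
f 27 18 19
f 29 28 31
f 29 31 30
f 31 28 32
f 31 32 30
f 32 28 33
f 32 33 30
f 33 28 34
f 33 34 30
f 34 28 35
f 34 35 30
f 35 28 36
f 35 36 30
f 36 28 37
f 36 37 30
f 37 28 38
f 37 38 30
f 38 28 39
f 38 39 30
f 39 28 40
f 39 40 30
f 40 28 41
f 40 41 30
f 41 28 29
f 41 29 30
f 43 42 45
f 43 45 44
f 45 42 46
f 45 46 44
f 46 42 47
f 46 47 44
f 47 42 48
f 47 48 44
f 48 42 49
f 48 49 44
f 49 42 50
f 49 50 44
f 50 42 51
f 50 51 44
f 51 42 52
f 51 52 44
f 52 42 53
f 52 53 44
f 53 42 54
f 53 54 44
f 54 42 55
f 54 55 44
f 55 42 43
f 55 43 44
f 57 59 56
f 60 57 56
f 56 59 58
f 58 60 56
f 57 63 59
f 61 57 60
f 61 63 57
f 59 63 58
f 62 60 58
f 58 63 62
f 62 61 60
f 63 61 62



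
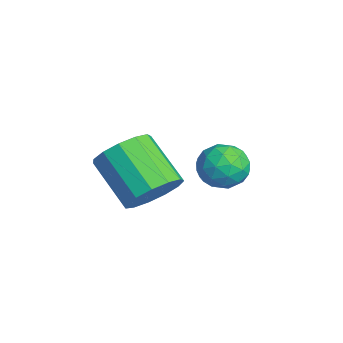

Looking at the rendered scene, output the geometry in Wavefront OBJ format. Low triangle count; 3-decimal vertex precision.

v -3.544 -0.7 -3.385
v -3.258 -0.252 -3.847
v -2.642 -1.388 -3.493
v -2.356 -0.94 -3.955
v -2.411 -0.758 -3.277
v -2.968 -0.333 -3.21
v -2.932 -1.307 -4.13
v -3.489 -0.882 -4.063
v -2.88 -0.628 -4.308
v -2.558 -0.288 -3.781
v -3.342 -1.352 -3.559
v -3.02 -1.012 -3.032
v -3.48 -0.415 -3.607
v -2.42 -1.225 -3.733
v -2.452 -1.118 -3.335
v -2.284 -0.855 -3.607
v -3.31 -0.463 -3.232
v -3.142 -0.2 -3.504
v -2.644 -0.497 -3.169
v -2.758 -1.44 -3.836
v -2.59 -1.177 -4.108
v -3.616 -0.785 -3.733
v -3.448 -0.522 -4.005
v -3.256 -1.143 -4.171
v -3.09 -0.373 -4.149
v -2.559 -0.778 -4.213
v -2.898 -0.993 -4.315
v -3.226 -0.743 -4.276
v -2.9 -0.174 -3.84
v -2.37 -0.578 -3.903
v -2.402 -0.471 -3.504
v -2.73 -0.221 -3.465
v -2.678 -0.394 -4.11
v -3.53 -1.062 -3.437
v -3 -1.466 -3.5
v -3.17 -1.419 -3.875
v -3.498 -1.169 -3.836
v -3.341 -0.862 -3.127
v -2.81 -1.267 -3.191
v -2.674 -0.897 -3.064
v -3.002 -0.647 -3.025
v -3.222 -1.246 -3.23
v -1.36 -2.805 -3.328
v -0.819 -2.973 -2.792
v -1.899 -3.524 -1.875
v -2.44 -3.355 -2.412
v -0.955 -2.564 -2.707
v -2.035 -3.115 -1.79
v -1.219 -2.231 -2.818
v -2.3 -2.782 -1.902
v -1.528 -2.081 -3.092
v -2.609 -2.631 -2.176
v -1.784 -2.16 -3.441
v -2.864 -2.71 -2.524
v -1.905 -2.444 -3.754
v -2.985 -2.994 -2.837
v -1.853 -2.842 -3.932
v -2.933 -3.393 -3.015
v -1.644 -3.229 -3.918
v -2.724 -3.779 -3.001
v -1.345 -3.481 -3.717
v -2.425 -4.031 -2.8
v -1.051 -3.518 -3.393
v -2.131 -4.069 -2.476
v -0.855 -3.329 -3.048
v -1.935 -3.879 -2.131
f 1 38 17
f 38 12 41
f 17 41 6
f 38 41 17
f 1 17 13
f 17 6 18
f 13 18 2
f 17 18 13
f 1 13 22
f 13 2 23
f 22 23 8
f 13 23 22
f 1 22 34
f 22 8 37
f 34 37 11
f 22 37 34
f 1 34 38
f 34 11 42
f 38 42 12
f 34 42 38
f 2 18 29
f 18 6 32
f 29 32 10
f 18 32 29
f 6 41 19
f 41 12 40
f 19 40 5
f 41 40 19
f 12 42 39
f 42 11 35
f 39 35 3
f 42 35 39
f 11 37 36
f 37 8 24
f 36 24 7
f 37 24 36
f 8 23 28
f 23 2 25
f 28 25 9
f 23 25 28
f 4 30 16
f 30 10 31
f 16 31 5
f 30 31 16
f 4 16 14
f 16 5 15
f 14 15 3
f 16 15 14
f 4 14 21
f 14 3 20
f 21 20 7
f 14 20 21
f 4 21 26
f 21 7 27
f 26 27 9
f 21 27 26
f 4 26 30
f 26 9 33
f 30 33 10
f 26 33 30
f 5 31 19
f 31 10 32
f 19 32 6
f 31 32 19
f 3 15 39
f 15 5 40
f 39 40 12
f 15 40 39
f 7 20 36
f 20 3 35
f 36 35 11
f 20 35 36
f 9 27 28
f 27 7 24
f 28 24 8
f 27 24 28
f 10 33 29
f 33 9 25
f 29 25 2
f 33 25 29
f 44 43 47
f 44 47 45
f 45 47 48
f 45 48 46
f 47 43 49
f 47 49 48
f 48 49 50
f 48 50 46
f 49 43 51
f 49 51 50
f 50 51 52
f 50 52 46
f 51 43 53
f 51 53 52
f 52 53 54
f 52 54 46
f 53 43 55
f 53 55 54
f 54 55 56
f 54 56 46
f 55 43 57
f 55 57 56
f 56 57 58
f 56 58 46
f 57 43 59
f 57 59 58
f 58 59 60
f 58 60 46
f 59 43 61
f 59 61 60
f 60 61 62
f 60 62 46
f 61 43 63
f 61 63 62
f 62 63 64
f 62 64 46
f 63 43 65
f 63 65 64
f 64 65 66
f 64 66 46
f 65 43 44
f 65 44 66
f 66 44 45
f 66 45 46



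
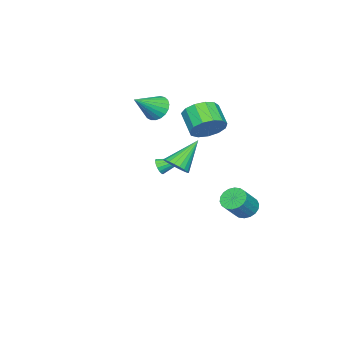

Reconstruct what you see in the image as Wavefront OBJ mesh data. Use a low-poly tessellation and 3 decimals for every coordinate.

v 2.746 0.483 2.428
v 3.275 0.391 2.966
v 1.434 1.017 3.812
v 3.315 0.694 2.887
v 3.256 0.961 2.728
v 3.109 1.145 2.517
v 2.899 1.215 2.291
v 2.663 1.158 2.089
v 2.441 0.985 1.946
v 2.272 0.725 1.886
v 2.185 0.423 1.919
v 2.195 0.131 2.041
v 2.3 -0.099 2.23
v 2.483 -0.229 2.453
v 2.71 -0.236 2.672
v 2.945 -0.118 2.849
v 3.144 0.103 2.953
v -3.318 1.344 -3.179
v -2.848 1.858 -3.53
v -1.771 1.649 -2.392
v -2.242 1.136 -2.041
v -3.035 2.058 -3.316
v -1.958 1.849 -2.179
v -3.278 2.116 -3.076
v -2.201 1.908 -1.938
v -3.529 2.022 -2.855
v -2.452 1.813 -1.718
v -3.738 1.794 -2.699
v -2.662 1.585 -1.561
v -3.864 1.476 -2.638
v -2.788 1.267 -1.5
v -3.883 1.132 -2.684
v -2.806 0.924 -1.546
v -3.789 0.831 -2.828
v -2.712 0.622 -1.69
v -3.602 0.631 -3.041
v -2.525 0.422 -1.904
v -3.359 0.572 -3.282
v -2.282 0.364 -2.144
v -3.108 0.667 -3.502
v -2.031 0.458 -2.365
v -2.898 0.895 -3.659
v -1.822 0.686 -2.521
v -2.772 1.213 -3.72
v -1.696 1.004 -2.582
v -2.754 1.556 -3.674
v -1.677 1.348 -2.536
v -1.31 0.136 3.273
v -0.442 -0.248 3.673
v -1.222 -1.161 4.487
v -2.09 -0.776 4.087
v -0.6 0.192 4.017
v -1.379 -0.72 4.83
v -0.983 0.615 4.124
v -1.762 -0.297 4.938
v -1.47 0.886 3.961
v -2.249 -0.027 4.775
v -1.906 0.919 3.58
v -2.685 0.006 4.394
v -2.153 0.703 3.101
v -2.933 -0.21 3.915
v -2.133 0.307 2.677
v -2.912 -0.605 3.491
v -1.851 -0.143 2.442
v -2.631 -1.055 3.256
v -1.398 -0.504 2.471
v -2.177 -1.417 3.285
v -0.917 -0.662 2.755
v -1.696 -1.575 3.568
v -0.561 -0.567 3.203
v -1.34 -1.479 4.016
v -1.355 -2.775 -0.233
v -0.954 -2.778 0.128
v -1.945 -1.445 0.433
v -0.86 -2.638 -0.068
v -0.879 -2.53 -0.301
v -1.008 -2.477 -0.52
v -1.216 -2.493 -0.672
v -1.456 -2.574 -0.724
v -1.673 -2.7 -0.664
v -1.817 -2.844 -0.504
v -1.856 -2.972 -0.283
v -1.78 -3.055 -0.05
v -1.606 -3.073 0.14
v -1.376 -3.024 0.246
v -1.14 -2.917 0.241
v -2.699 -3.692 3.347
v -2.346 -4.09 2.67
v -1.301 -4.268 4.413
v -2.198 -3.765 2.651
v -2.137 -3.427 2.752
v -2.172 -3.136 2.956
v -2.299 -2.94 3.228
v -2.495 -2.875 3.52
v -2.726 -2.951 3.782
v -2.952 -3.155 3.969
v -3.135 -3.452 4.048
v -3.242 -3.791 4.006
v -3.256 -4.112 3.85
v -3.173 -4.361 3.607
v -3.008 -4.495 3.319
v -2.79 -4.489 3.036
v -2.556 -4.346 2.806
f 2 1 4
f 2 4 3
f 4 1 5
f 4 5 3
f 5 1 6
f 5 6 3
f 6 1 7
f 6 7 3
f 7 1 8
f 7 8 3
f 8 1 9
f 8 9 3
f 9 1 10
f 9 10 3
f 10 1 11
f 10 11 3
f 11 1 12
f 11 12 3
f 12 1 13
f 12 13 3
f 13 1 14
f 13 14 3
f 14 1 15
f 14 15 3
f 15 1 16
f 15 16 3
f 16 1 17
f 16 17 3
f 17 1 2
f 17 2 3
f 19 18 22
f 19 22 20
f 20 22 23
f 20 23 21
f 22 18 24
f 22 24 23
f 23 24 25
f 23 25 21
f 24 18 26
f 24 26 25
f 25 26 27
f 25 27 21
f 26 18 28
f 26 28 27
f 27 28 29
f 27 29 21
f 28 18 30
f 28 30 29
f 29 30 31
f 29 31 21
f 30 18 32
f 30 32 31
f 31 32 33
f 31 33 21
f 32 18 34
f 32 34 33
f 33 34 35
f 33 35 21
f 34 18 36
f 34 36 35
f 35 36 37
f 35 37 21
f 36 18 38
f 36 38 37
f 37 38 39
f 37 39 21
f 38 18 40
f 38 40 39
f 39 40 41
f 39 41 21
f 40 18 42
f 40 42 41
f 41 42 43
f 41 43 21
f 42 18 44
f 42 44 43
f 43 44 45
f 43 45 21
f 44 18 46
f 44 46 45
f 45 46 47
f 45 47 21
f 46 18 19
f 46 19 47
f 47 19 20
f 47 20 21
f 49 48 52
f 49 52 50
f 50 52 53
f 50 53 51
f 52 48 54
f 52 54 53
f 53 54 55
f 53 55 51
f 54 48 56
f 54 56 55
f 55 56 57
f 55 57 51
f 56 48 58
f 56 58 57
f 57 58 59
f 57 59 51
f 58 48 60
f 58 60 59
f 59 60 61
f 59 61 51
f 60 48 62
f 60 62 61
f 61 62 63
f 61 63 51
f 62 48 64
f 62 64 63
f 63 64 65
f 63 65 51
f 64 48 66
f 64 66 65
f 65 66 67
f 65 67 51
f 66 48 68
f 66 68 67
f 67 68 69
f 67 69 51
f 68 48 70
f 68 70 69
f 69 70 71
f 69 71 51
f 70 48 49
f 70 49 71
f 71 49 50
f 71 50 51
f 73 72 75
f 73 75 74
f 75 72 76
f 75 76 74
f 76 72 77
f 76 77 74
f 77 72 78
f 77 78 74
f 78 72 79
f 78 79 74
f 79 72 80
f 79 80 74
f 80 72 81
f 80 81 74
f 81 72 82
f 81 82 74
f 82 72 83
f 82 83 74
f 83 72 84
f 83 84 74
f 84 72 85
f 84 85 74
f 85 72 86
f 85 86 74
f 86 72 73
f 86 73 74
f 88 87 90
f 88 90 89
f 90 87 91
f 90 91 89
f 91 87 92
f 91 92 89
f 92 87 93
f 92 93 89
f 93 87 94
f 93 94 89
f 94 87 95
f 94 95 89
f 95 87 96
f 95 96 89
f 96 87 97
f 96 97 89
f 97 87 98
f 97 98 89
f 98 87 99
f 98 99 89
f 99 87 100
f 99 100 89
f 100 87 101
f 100 101 89
f 101 87 102
f 101 102 89
f 102 87 103
f 102 103 89
f 103 87 88
f 103 88 89



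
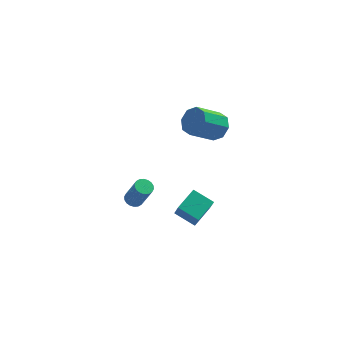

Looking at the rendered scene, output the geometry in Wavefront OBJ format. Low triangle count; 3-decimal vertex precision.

v 3.056 4.259 3.272
v 3.681 3.551 3.708
v 2.109 2.973 5.023
v 1.484 3.681 4.588
v 3.724 4.258 4.07
v 2.151 3.68 5.385
v 3.375 4.966 3.965
v 1.803 4.388 5.28
v 2.84 5.26 3.454
v 1.268 4.682 4.769
v 2.431 4.967 2.837
v 0.859 4.389 4.152
v 2.389 4.26 2.475
v 0.816 3.682 3.79
v 2.737 3.552 2.58
v 1.165 2.974 3.895
v 3.272 3.258 3.091
v 1.7 2.68 4.406
v 0.28 3.424 -4.431
v 0.421 2.849 -3.285
v 1.458 4.645 -3.963
v 1.599 4.069 -2.817
v 1.441 2.531 -5.023
v 1.582 1.955 -3.877
v 2.619 3.751 -4.555
v 2.76 3.176 -3.409
v -2.299 3.373 -2.497
v -1.797 3.751 -2.541
v -1.2 3.165 -0.746
v -1.701 2.787 -0.703
v -1.99 3.917 -2.423
v -1.393 3.331 -0.628
v -2.244 3.975 -2.319
v -1.647 3.389 -0.524
v -2.509 3.913 -2.251
v -1.912 3.328 -0.456
v -2.732 3.745 -2.232
v -2.135 3.159 -0.437
v -2.869 3.503 -2.265
v -2.272 2.917 -0.47
v -2.894 3.235 -2.344
v -2.297 2.649 -0.55
v -2.8 2.995 -2.454
v -2.203 2.409 -0.659
v -2.607 2.829 -2.572
v -2.01 2.243 -0.777
v -2.353 2.771 -2.676
v -1.756 2.185 -0.881
v -2.088 2.832 -2.744
v -1.491 2.247 -0.949
v -1.865 3.001 -2.763
v -1.268 2.415 -0.968
v -1.728 3.243 -2.73
v -1.131 2.657 -0.935
v -1.703 3.511 -2.65
v -1.106 2.925 -0.856
f 2 1 5
f 2 5 3
f 3 5 6
f 3 6 4
f 5 1 7
f 5 7 6
f 6 7 8
f 6 8 4
f 7 1 9
f 7 9 8
f 8 9 10
f 8 10 4
f 9 1 11
f 9 11 10
f 10 11 12
f 10 12 4
f 11 1 13
f 11 13 12
f 12 13 14
f 12 14 4
f 13 1 15
f 13 15 14
f 14 15 16
f 14 16 4
f 15 1 17
f 15 17 16
f 16 17 18
f 16 18 4
f 17 1 2
f 17 2 18
f 18 2 3
f 18 3 4
f 20 22 19
f 23 20 19
f 19 22 21
f 21 23 19
f 20 26 22
f 24 20 23
f 24 26 20
f 22 26 21
f 25 23 21
f 21 26 25
f 25 24 23
f 26 24 25
f 28 27 31
f 28 31 29
f 29 31 32
f 29 32 30
f 31 27 33
f 31 33 32
f 32 33 34
f 32 34 30
f 33 27 35
f 33 35 34
f 34 35 36
f 34 36 30
f 35 27 37
f 35 37 36
f 36 37 38
f 36 38 30
f 37 27 39
f 37 39 38
f 38 39 40
f 38 40 30
f 39 27 41
f 39 41 40
f 40 41 42
f 40 42 30
f 41 27 43
f 41 43 42
f 42 43 44
f 42 44 30
f 43 27 45
f 43 45 44
f 44 45 46
f 44 46 30
f 45 27 47
f 45 47 46
f 46 47 48
f 46 48 30
f 47 27 49
f 47 49 48
f 48 49 50
f 48 50 30
f 49 27 51
f 49 51 50
f 50 51 52
f 50 52 30
f 51 27 53
f 51 53 52
f 52 53 54
f 52 54 30
f 53 27 55
f 53 55 54
f 54 55 56
f 54 56 30
f 55 27 28
f 55 28 56
f 56 28 29
f 56 29 30



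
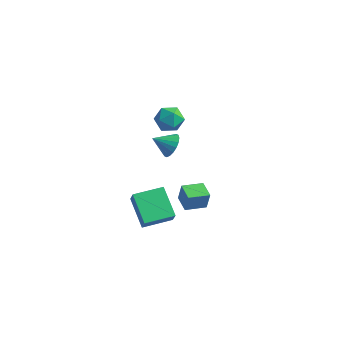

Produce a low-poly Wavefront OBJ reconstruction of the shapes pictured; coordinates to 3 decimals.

v -3.471 3.303 3.485
v -2.776 3.929 3.281
v -3.064 2.451 2.259
v -2.369 3.077 2.055
v -2.302 2.525 2.833
v -2.554 3.051 3.591
v -3.286 3.329 1.949
v -3.538 3.855 2.707
v -2.662 3.944 2.331
v -2.054 3.448 2.878
v -3.786 2.932 2.662
v -3.178 2.436 3.209
v -1.809 -3.866 2.319
v -1.512 -4.139 3.123
v -0.607 -2.553 2.32
v -0.31 -2.826 3.125
v -0.51 -5.054 1.435
v -0.213 -5.327 2.24
v 0.692 -3.741 1.437
v 0.989 -4.014 2.241
v 0.825 -3.356 3.153
v 0.974 -3.243 4.227
v 1.685 -2.46 2.94
v 1.833 -2.347 4.014
v 1.587 -4.093 3.126
v 1.735 -3.98 4.2
v 2.446 -3.197 2.913
v 2.595 -3.084 3.987
v -1.984 1.558 2.139
v -1.472 1.43 2.779
v -2.956 1.082 2.821
v -1.596 1.773 2.84
v -1.797 2.072 2.762
v -2.035 2.27 2.561
v -2.263 2.327 2.276
v -2.436 2.231 1.963
v -2.519 2.002 1.686
v -2.495 1.685 1.498
v -2.371 1.343 1.437
v -2.17 1.043 1.515
v -1.932 0.845 1.716
v -1.704 0.788 2.002
v -1.532 0.884 2.314
v -1.449 1.113 2.591
f 1 12 6
f 1 6 2
f 1 2 8
f 1 8 11
f 1 11 12
f 2 6 10
f 6 12 5
f 12 11 3
f 11 8 7
f 8 2 9
f 4 10 5
f 4 5 3
f 4 3 7
f 4 7 9
f 4 9 10
f 5 10 6
f 3 5 12
f 7 3 11
f 9 7 8
f 10 9 2
f 14 16 13
f 17 14 13
f 13 16 15
f 15 17 13
f 14 20 16
f 18 14 17
f 18 20 14
f 16 20 15
f 19 17 15
f 15 20 19
f 19 18 17
f 20 18 19
f 22 24 21
f 25 22 21
f 21 24 23
f 23 25 21
f 22 28 24
f 26 22 25
f 26 28 22
f 24 28 23
f 27 25 23
f 23 28 27
f 27 26 25
f 28 26 27
f 30 29 32
f 30 32 31
f 32 29 33
f 32 33 31
f 33 29 34
f 33 34 31
f 34 29 35
f 34 35 31
f 35 29 36
f 35 36 31
f 36 29 37
f 36 37 31
f 37 29 38
f 37 38 31
f 38 29 39
f 38 39 31
f 39 29 40
f 39 40 31
f 40 29 41
f 40 41 31
f 41 29 42
f 41 42 31
f 42 29 43
f 42 43 31
f 43 29 44
f 43 44 31
f 44 29 30
f 44 30 31



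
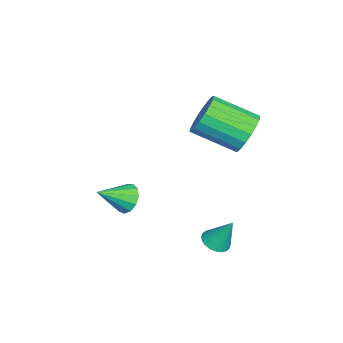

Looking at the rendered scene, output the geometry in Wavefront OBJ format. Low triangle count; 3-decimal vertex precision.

v 2.051 2.395 -0.823
v 2.646 2.262 -0.82
v 2.189 3.045 0.443
v 2.646 2.474 -0.929
v 2.556 2.674 -1.021
v 2.389 2.831 -1.084
v 2.17 2.922 -1.107
v 1.933 2.933 -1.086
v 1.714 2.862 -1.026
v 1.546 2.72 -0.934
v 1.455 2.528 -0.826
v 1.455 2.317 -0.718
v 1.545 2.117 -0.625
v 1.713 1.959 -0.563
v 1.931 1.868 -0.54
v 2.168 1.858 -0.56
v 2.387 1.929 -0.621
v 2.555 2.071 -0.712
v 0.314 -1.338 -0.185
v 0.856 -0.88 -0.065
v 1.026 -2.382 0.585
v 0.595 -0.831 0.242
v 0.245 -0.944 0.413
v -0.083 -1.181 0.395
v -0.285 -1.469 0.192
v -0.298 -1.715 -0.13
v -0.116 -1.841 -0.47
v 0.203 -1.808 -0.719
v 0.556 -1.625 -0.799
v 0.833 -1.352 -0.684
v 0.944 -1.074 -0.41
v -0.609 3.172 3.489
v 0.167 3.408 4.021
v 0.106 1.624 4.902
v -0.671 1.388 4.371
v -0.162 3.54 4.267
v -0.223 1.757 5.148
v -0.579 3.6 4.359
v -0.641 1.817 5.24
v -1.003 3.575 4.279
v -1.064 1.792 5.16
v -1.348 3.47 4.042
v -1.41 1.687 4.923
v -1.547 3.306 3.696
v -1.609 1.523 4.577
v -1.561 3.115 3.309
v -1.622 1.332 4.19
v -1.386 2.936 2.958
v -1.447 1.152 3.839
v -1.057 2.803 2.712
v -1.118 1.02 3.593
v -0.639 2.743 2.62
v -0.701 0.96 3.501
v -0.216 2.768 2.7
v -0.277 0.985 3.581
v 0.13 2.873 2.937
v 0.068 1.09 3.818
v 0.329 3.037 3.283
v 0.267 1.254 4.164
v 0.342 3.228 3.67
v 0.281 1.445 4.551
f 2 1 4
f 2 4 3
f 4 1 5
f 4 5 3
f 5 1 6
f 5 6 3
f 6 1 7
f 6 7 3
f 7 1 8
f 7 8 3
f 8 1 9
f 8 9 3
f 9 1 10
f 9 10 3
f 10 1 11
f 10 11 3
f 11 1 12
f 11 12 3
f 12 1 13
f 12 13 3
f 13 1 14
f 13 14 3
f 14 1 15
f 14 15 3
f 15 1 16
f 15 16 3
f 16 1 17
f 16 17 3
f 17 1 18
f 17 18 3
f 18 1 2
f 18 2 3
f 20 19 22
f 20 22 21
f 22 19 23
f 22 23 21
f 23 19 24
f 23 24 21
f 24 19 25
f 24 25 21
f 25 19 26
f 25 26 21
f 26 19 27
f 26 27 21
f 27 19 28
f 27 28 21
f 28 19 29
f 28 29 21
f 29 19 30
f 29 30 21
f 30 19 31
f 30 31 21
f 31 19 20
f 31 20 21
f 33 32 36
f 33 36 34
f 34 36 37
f 34 37 35
f 36 32 38
f 36 38 37
f 37 38 39
f 37 39 35
f 38 32 40
f 38 40 39
f 39 40 41
f 39 41 35
f 40 32 42
f 40 42 41
f 41 42 43
f 41 43 35
f 42 32 44
f 42 44 43
f 43 44 45
f 43 45 35
f 44 32 46
f 44 46 45
f 45 46 47
f 45 47 35
f 46 32 48
f 46 48 47
f 47 48 49
f 47 49 35
f 48 32 50
f 48 50 49
f 49 50 51
f 49 51 35
f 50 32 52
f 50 52 51
f 51 52 53
f 51 53 35
f 52 32 54
f 52 54 53
f 53 54 55
f 53 55 35
f 54 32 56
f 54 56 55
f 55 56 57
f 55 57 35
f 56 32 58
f 56 58 57
f 57 58 59
f 57 59 35
f 58 32 60
f 58 60 59
f 59 60 61
f 59 61 35
f 60 32 33
f 60 33 61
f 61 33 34
f 61 34 35



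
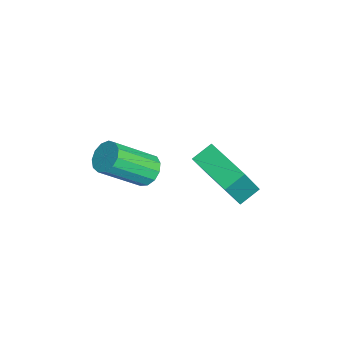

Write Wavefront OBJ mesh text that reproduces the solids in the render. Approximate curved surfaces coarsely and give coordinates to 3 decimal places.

v -1.941 1.123 -2.045
v -1.559 1.485 -1.757
v -1.218 0.179 -0.567
v -1.599 -0.183 -0.855
v -1.862 1.535 -1.616
v -1.521 0.228 -0.426
v -2.19 1.454 -1.611
v -1.849 0.147 -0.421
v -2.439 1.268 -1.744
v -2.098 -0.039 -0.554
v -2.53 1.036 -1.972
v -2.188 -0.271 -0.782
v -2.433 0.832 -2.224
v -2.092 -0.475 -1.034
v -2.181 0.72 -2.419
v -1.839 -0.587 -1.229
v -1.852 0.737 -2.495
v -1.51 -0.57 -1.305
v -1.551 0.876 -2.428
v -1.21 -0.431 -1.238
v -1.374 1.094 -2.24
v -1.033 -0.213 -1.05
v -1.377 1.321 -1.99
v -1.036 0.014 -0.8
v -2.757 3.112 -3.274
v -2.214 2.553 -1.853
v -3.103 3.76 -2.886
v -2.56 3.201 -1.466
v -1.32 3.999 -3.474
v -0.777 3.44 -2.054
v -1.666 4.647 -3.087
v -1.123 4.088 -1.666
f 2 1 5
f 2 5 3
f 3 5 6
f 3 6 4
f 5 1 7
f 5 7 6
f 6 7 8
f 6 8 4
f 7 1 9
f 7 9 8
f 8 9 10
f 8 10 4
f 9 1 11
f 9 11 10
f 10 11 12
f 10 12 4
f 11 1 13
f 11 13 12
f 12 13 14
f 12 14 4
f 13 1 15
f 13 15 14
f 14 15 16
f 14 16 4
f 15 1 17
f 15 17 16
f 16 17 18
f 16 18 4
f 17 1 19
f 17 19 18
f 18 19 20
f 18 20 4
f 19 1 21
f 19 21 20
f 20 21 22
f 20 22 4
f 21 1 23
f 21 23 22
f 22 23 24
f 22 24 4
f 23 1 2
f 23 2 24
f 24 2 3
f 24 3 4
f 26 28 25
f 29 26 25
f 25 28 27
f 27 29 25
f 26 32 28
f 30 26 29
f 30 32 26
f 28 32 27
f 31 29 27
f 27 32 31
f 31 30 29
f 32 30 31



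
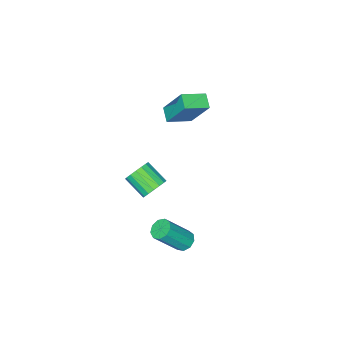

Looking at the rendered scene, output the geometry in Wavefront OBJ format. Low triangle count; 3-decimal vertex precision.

v 1.477 3.984 -1.356
v 1.879 4.316 -1.532
v 2.884 3.828 -0.16
v 2.483 3.496 0.016
v 1.65 4.503 -1.299
v 2.656 4.015 0.074
v 1.341 4.447 -1.092
v 2.347 3.959 0.28
v 1.096 4.174 -1.009
v 2.101 3.686 0.364
v 1.028 3.813 -1.088
v 2.034 3.325 0.284
v 1.171 3.531 -1.293
v 2.177 3.043 0.079
v 1.457 3.462 -1.527
v 2.463 2.974 -0.155
v 1.753 3.636 -1.682
v 2.758 3.149 -0.309
v 1.919 3.974 -1.684
v 2.925 3.486 -0.311
v 0.685 1.394 -0.027
v 1.364 1.424 -0.03
v 1.415 0.336 0.624
v 0.735 0.306 0.627
v 1.28 1.583 0.242
v 1.331 0.495 0.895
v 1.06 1.699 0.451
v 1.11 0.611 1.105
v 0.754 1.745 0.551
v 0.804 0.657 1.205
v 0.432 1.71 0.519
v 0.482 0.623 1.173
v 0.168 1.603 0.362
v 0.218 0.516 1.016
v 0.022 1.448 0.115
v 0.073 0.361 0.769
v 0.028 1.281 -0.164
v 0.079 0.193 0.49
v 0.185 1.139 -0.411
v 0.235 0.052 0.242
v 0.456 1.056 -0.571
v 0.507 -0.032 0.083
v 0.78 1.05 -0.606
v 0.83 -0.037 0.048
v 1.081 1.123 -0.508
v 1.132 0.035 0.146
v 1.292 1.258 -0.3
v 1.343 0.17 0.354
v -4.55 -1.584 0.234
v -4.668 -0.528 1.928
v -4.139 -0.96 -0.126
v -4.256 0.097 1.568
v -3.424 -2.097 0.632
v -3.541 -1.04 2.326
v -3.012 -1.472 0.272
v -3.13 -0.416 1.966
f 2 1 5
f 2 5 3
f 3 5 6
f 3 6 4
f 5 1 7
f 5 7 6
f 6 7 8
f 6 8 4
f 7 1 9
f 7 9 8
f 8 9 10
f 8 10 4
f 9 1 11
f 9 11 10
f 10 11 12
f 10 12 4
f 11 1 13
f 11 13 12
f 12 13 14
f 12 14 4
f 13 1 15
f 13 15 14
f 14 15 16
f 14 16 4
f 15 1 17
f 15 17 16
f 16 17 18
f 16 18 4
f 17 1 19
f 17 19 18
f 18 19 20
f 18 20 4
f 19 1 2
f 19 2 20
f 20 2 3
f 20 3 4
f 22 21 25
f 22 25 23
f 23 25 26
f 23 26 24
f 25 21 27
f 25 27 26
f 26 27 28
f 26 28 24
f 27 21 29
f 27 29 28
f 28 29 30
f 28 30 24
f 29 21 31
f 29 31 30
f 30 31 32
f 30 32 24
f 31 21 33
f 31 33 32
f 32 33 34
f 32 34 24
f 33 21 35
f 33 35 34
f 34 35 36
f 34 36 24
f 35 21 37
f 35 37 36
f 36 37 38
f 36 38 24
f 37 21 39
f 37 39 38
f 38 39 40
f 38 40 24
f 39 21 41
f 39 41 40
f 40 41 42
f 40 42 24
f 41 21 43
f 41 43 42
f 42 43 44
f 42 44 24
f 43 21 45
f 43 45 44
f 44 45 46
f 44 46 24
f 45 21 47
f 45 47 46
f 46 47 48
f 46 48 24
f 47 21 22
f 47 22 48
f 48 22 23
f 48 23 24
f 50 52 49
f 53 50 49
f 49 52 51
f 51 53 49
f 50 56 52
f 54 50 53
f 54 56 50
f 52 56 51
f 55 53 51
f 51 56 55
f 55 54 53
f 56 54 55



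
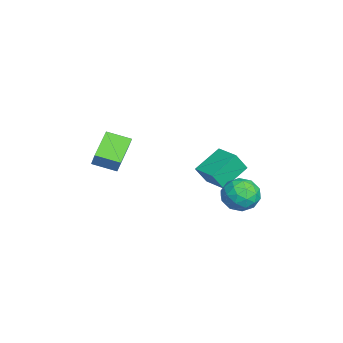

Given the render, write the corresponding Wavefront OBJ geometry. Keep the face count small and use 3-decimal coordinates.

v 2.385 -4.262 1.627
v 0.71 -3.724 2.444
v 2.608 -2.926 1.202
v 0.932 -2.388 2.019
v 2.908 -4.052 2.561
v 1.232 -3.514 3.378
v 3.13 -2.716 2.136
v 1.455 -2.178 2.953
v 0.439 1.704 -0.862
v 0.703 1.094 0.243
v -0.611 2.971 0.087
v -0.347 2.361 1.193
v 1.667 2.579 -0.673
v 1.931 1.969 0.433
v 0.617 3.846 0.277
v 0.881 3.236 1.382
v 2.36 4.458 -0.635
v 3.437 4.135 -0.647
v 1.843 2.725 -0.433
v 2.92 2.402 -0.445
v 2.519 2.988 0.427
v 2.838 4.059 0.302
v 2.442 2.801 -1.382
v 2.761 3.872 -1.507
v 3.488 3.111 -1.109
v 3.536 3.227 0.009
v 1.744 3.633 -1.089
v 1.792 3.749 0.029
v 2.944 4.449 -0.659
v 2.336 2.411 -0.421
v 2.1 2.756 0.091
v 2.734 2.566 0.084
v 2.592 4.404 -0.101
v 3.225 4.215 -0.108
v 2.685 3.54 0.523
v 2.055 2.645 -0.972
v 2.688 2.456 -0.979
v 2.546 4.294 -1.164
v 3.18 4.104 -1.171
v 2.595 3.32 -1.603
v 3.607 3.657 -0.937
v 3.303 2.638 -0.819
v 3.022 2.872 -1.37
v 3.21 3.502 -1.443
v 3.635 3.725 -0.28
v 3.331 2.706 -0.162
v 3.095 3.051 0.351
v 3.283 3.681 0.278
v 3.665 3.123 -0.552
v 1.949 4.154 -0.918
v 1.645 3.135 -0.8
v 1.997 3.179 -1.358
v 2.185 3.809 -1.431
v 1.977 4.222 -0.261
v 1.673 3.203 -0.143
v 2.07 3.358 0.363
v 2.258 3.988 0.29
v 1.615 3.737 -0.528
f 2 4 1
f 5 2 1
f 1 4 3
f 3 5 1
f 2 8 4
f 6 2 5
f 6 8 2
f 4 8 3
f 7 5 3
f 3 8 7
f 7 6 5
f 8 6 7
f 10 12 9
f 13 10 9
f 9 12 11
f 11 13 9
f 10 16 12
f 14 10 13
f 14 16 10
f 12 16 11
f 15 13 11
f 11 16 15
f 15 14 13
f 16 14 15
f 17 54 33
f 54 28 57
f 33 57 22
f 54 57 33
f 17 33 29
f 33 22 34
f 29 34 18
f 33 34 29
f 17 29 38
f 29 18 39
f 38 39 24
f 29 39 38
f 17 38 50
f 38 24 53
f 50 53 27
f 38 53 50
f 17 50 54
f 50 27 58
f 54 58 28
f 50 58 54
f 18 34 45
f 34 22 48
f 45 48 26
f 34 48 45
f 22 57 35
f 57 28 56
f 35 56 21
f 57 56 35
f 28 58 55
f 58 27 51
f 55 51 19
f 58 51 55
f 27 53 52
f 53 24 40
f 52 40 23
f 53 40 52
f 24 39 44
f 39 18 41
f 44 41 25
f 39 41 44
f 20 46 32
f 46 26 47
f 32 47 21
f 46 47 32
f 20 32 30
f 32 21 31
f 30 31 19
f 32 31 30
f 20 30 37
f 30 19 36
f 37 36 23
f 30 36 37
f 20 37 42
f 37 23 43
f 42 43 25
f 37 43 42
f 20 42 46
f 42 25 49
f 46 49 26
f 42 49 46
f 21 47 35
f 47 26 48
f 35 48 22
f 47 48 35
f 19 31 55
f 31 21 56
f 55 56 28
f 31 56 55
f 23 36 52
f 36 19 51
f 52 51 27
f 36 51 52
f 25 43 44
f 43 23 40
f 44 40 24
f 43 40 44
f 26 49 45
f 49 25 41
f 45 41 18
f 49 41 45



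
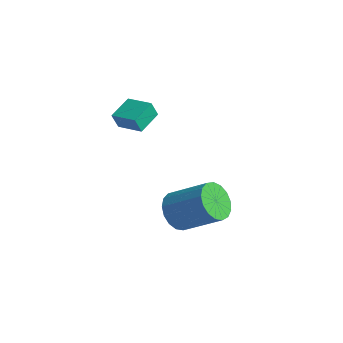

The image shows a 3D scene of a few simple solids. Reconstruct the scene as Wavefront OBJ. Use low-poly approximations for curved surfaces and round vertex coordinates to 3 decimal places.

v -0.183 -0.792 -2.315
v 0.188 -0.265 -3.054
v 1.813 0.318 -1.824
v 1.443 -0.208 -1.085
v -0.091 0.038 -2.829
v 1.534 0.621 -1.599
v -0.391 0.151 -2.486
v 1.234 0.734 -1.256
v -0.643 0.047 -2.104
v 0.982 0.631 -0.874
v -0.79 -0.248 -1.771
v 0.835 0.335 -0.541
v -0.797 -0.668 -1.562
v 0.828 -0.085 -0.332
v -0.664 -1.116 -1.525
v 0.961 -0.533 -0.295
v -0.42 -1.49 -1.67
v 1.205 -0.907 -0.44
v -0.122 -1.704 -1.962
v 1.503 -1.121 -0.732
v 0.162 -1.709 -2.335
v 1.787 -1.126 -1.105
v 0.367 -1.504 -2.704
v 1.992 -0.92 -1.474
v 0.447 -1.135 -2.983
v 2.072 -0.552 -1.753
v 0.382 -0.688 -3.11
v 2.007 -0.105 -1.879
v -2.593 -1.717 2.483
v -2.753 -1.942 3.234
v -2.733 -0.548 2.804
v -2.893 -0.773 3.555
v -1.367 -1.647 2.765
v -1.527 -1.872 3.516
v -1.507 -0.478 3.086
v -1.667 -0.703 3.837
f 2 1 5
f 2 5 3
f 3 5 6
f 3 6 4
f 5 1 7
f 5 7 6
f 6 7 8
f 6 8 4
f 7 1 9
f 7 9 8
f 8 9 10
f 8 10 4
f 9 1 11
f 9 11 10
f 10 11 12
f 10 12 4
f 11 1 13
f 11 13 12
f 12 13 14
f 12 14 4
f 13 1 15
f 13 15 14
f 14 15 16
f 14 16 4
f 15 1 17
f 15 17 16
f 16 17 18
f 16 18 4
f 17 1 19
f 17 19 18
f 18 19 20
f 18 20 4
f 19 1 21
f 19 21 20
f 20 21 22
f 20 22 4
f 21 1 23
f 21 23 22
f 22 23 24
f 22 24 4
f 23 1 25
f 23 25 24
f 24 25 26
f 24 26 4
f 25 1 27
f 25 27 26
f 26 27 28
f 26 28 4
f 27 1 2
f 27 2 28
f 28 2 3
f 28 3 4
f 30 32 29
f 33 30 29
f 29 32 31
f 31 33 29
f 30 36 32
f 34 30 33
f 34 36 30
f 32 36 31
f 35 33 31
f 31 36 35
f 35 34 33
f 36 34 35



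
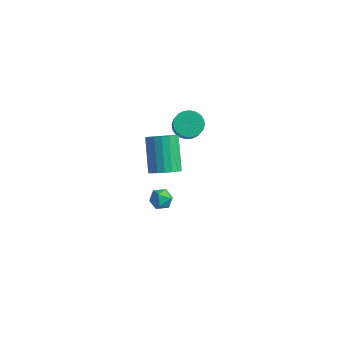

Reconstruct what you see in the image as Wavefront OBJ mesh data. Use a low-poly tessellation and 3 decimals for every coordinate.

v -2.529 1.706 1.845
v -1.952 1.328 1.332
v -1.513 0.817 2.201
v -2.091 1.194 2.715
v -1.79 1.61 1.416
v -1.352 1.098 2.285
v -1.741 1.906 1.566
v -1.303 1.395 2.435
v -1.812 2.172 1.758
v -1.373 1.66 2.627
v -1.992 2.367 1.963
v -1.553 1.855 2.833
v -2.254 2.461 2.151
v -1.815 1.949 3.02
v -2.558 2.44 2.292
v -2.119 1.929 3.161
v -2.857 2.308 2.365
v -2.418 1.796 3.234
v -3.107 2.083 2.359
v -2.668 1.572 3.228
v -3.268 1.802 2.275
v -2.83 1.29 3.144
v -3.317 1.505 2.125
v -2.879 0.994 2.994
v -3.247 1.24 1.933
v -2.808 0.728 2.802
v -3.067 1.045 1.727
v -2.628 0.533 2.597
v -2.805 0.951 1.54
v -2.366 0.439 2.409
v -2.501 0.971 1.399
v -2.062 0.46 2.268
v -2.202 1.104 1.326
v -1.763 0.592 2.195
v -0.736 -3.246 3.076
v 0.041 -3.168 3.502
v -0.926 -1.976 5.05
v -1.704 -2.054 4.624
v 0.041 -2.854 3.26
v -0.926 -1.662 4.808
v -0.113 -2.618 2.982
v -1.08 -1.426 4.53
v -0.39 -2.506 2.723
v -1.358 -1.314 4.27
v -0.736 -2.541 2.533
v -1.704 -1.349 4.081
v -1.082 -2.715 2.451
v -2.05 -1.523 3.999
v -1.36 -2.995 2.493
v -2.327 -1.803 4.041
v -1.514 -3.324 2.65
v -2.481 -2.132 4.198
v -1.514 -3.638 2.892
v -2.481 -2.446 4.44
v -1.36 -3.874 3.17
v -2.327 -2.682 4.718
v -1.082 -3.986 3.43
v -2.05 -2.794 4.977
v -0.736 -3.951 3.619
v -1.704 -2.759 5.167
v -0.39 -3.777 3.701
v -1.358 -2.585 5.249
v -0.113 -3.497 3.659
v -1.08 -2.305 5.207
v -2.743 -0.095 -2.626
v -2.36 -0.026 -3.25
v -3.18 -1.134 -3.01
v -2.797 -1.065 -3.634
v -2.446 -1.187 -2.999
v -2.176 -0.545 -2.761
v -3.364 -0.615 -3.499
v -3.094 0.027 -3.261
v -2.744 -0.347 -3.79
v -2.176 -0.7 -3.481
v -3.364 -0.46 -2.779
v -2.796 -0.813 -2.47
f 2 1 5
f 2 5 3
f 3 5 6
f 3 6 4
f 5 1 7
f 5 7 6
f 6 7 8
f 6 8 4
f 7 1 9
f 7 9 8
f 8 9 10
f 8 10 4
f 9 1 11
f 9 11 10
f 10 11 12
f 10 12 4
f 11 1 13
f 11 13 12
f 12 13 14
f 12 14 4
f 13 1 15
f 13 15 14
f 14 15 16
f 14 16 4
f 15 1 17
f 15 17 16
f 16 17 18
f 16 18 4
f 17 1 19
f 17 19 18
f 18 19 20
f 18 20 4
f 19 1 21
f 19 21 20
f 20 21 22
f 20 22 4
f 21 1 23
f 21 23 22
f 22 23 24
f 22 24 4
f 23 1 25
f 23 25 24
f 24 25 26
f 24 26 4
f 25 1 27
f 25 27 26
f 26 27 28
f 26 28 4
f 27 1 29
f 27 29 28
f 28 29 30
f 28 30 4
f 29 1 31
f 29 31 30
f 30 31 32
f 30 32 4
f 31 1 33
f 31 33 32
f 32 33 34
f 32 34 4
f 33 1 2
f 33 2 34
f 34 2 3
f 34 3 4
f 36 35 39
f 36 39 37
f 37 39 40
f 37 40 38
f 39 35 41
f 39 41 40
f 40 41 42
f 40 42 38
f 41 35 43
f 41 43 42
f 42 43 44
f 42 44 38
f 43 35 45
f 43 45 44
f 44 45 46
f 44 46 38
f 45 35 47
f 45 47 46
f 46 47 48
f 46 48 38
f 47 35 49
f 47 49 48
f 48 49 50
f 48 50 38
f 49 35 51
f 49 51 50
f 50 51 52
f 50 52 38
f 51 35 53
f 51 53 52
f 52 53 54
f 52 54 38
f 53 35 55
f 53 55 54
f 54 55 56
f 54 56 38
f 55 35 57
f 55 57 56
f 56 57 58
f 56 58 38
f 57 35 59
f 57 59 58
f 58 59 60
f 58 60 38
f 59 35 61
f 59 61 60
f 60 61 62
f 60 62 38
f 61 35 63
f 61 63 62
f 62 63 64
f 62 64 38
f 63 35 36
f 63 36 64
f 64 36 37
f 64 37 38
f 65 76 70
f 65 70 66
f 65 66 72
f 65 72 75
f 65 75 76
f 66 70 74
f 70 76 69
f 76 75 67
f 75 72 71
f 72 66 73
f 68 74 69
f 68 69 67
f 68 67 71
f 68 71 73
f 68 73 74
f 69 74 70
f 67 69 76
f 71 67 75
f 73 71 72
f 74 73 66

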